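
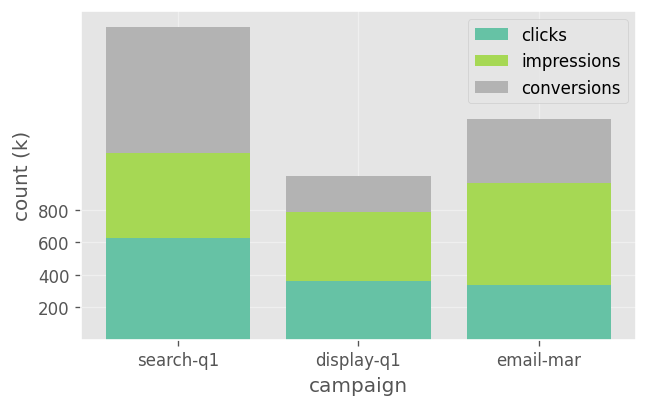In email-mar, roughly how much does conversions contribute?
≈ 400

conversions top ≈ 1400, bottom ≈ 1000; segment ≈ 400.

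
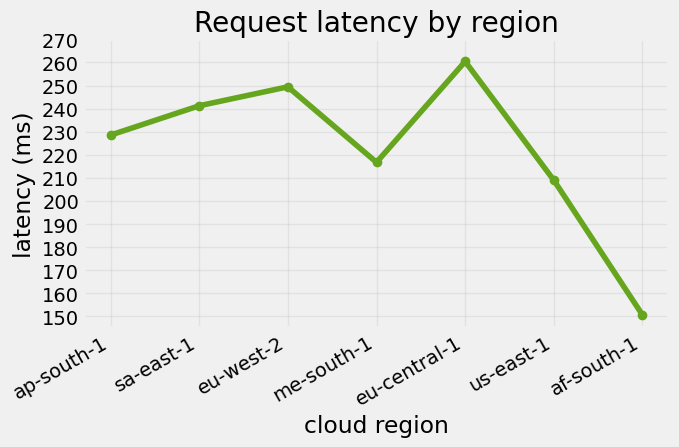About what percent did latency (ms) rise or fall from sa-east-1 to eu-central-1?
sa-east-1 ≈ 240, eu-central-1 ≈ 260; (260 − 240) / 240 ≈ +8.3%.

≈ +8.3%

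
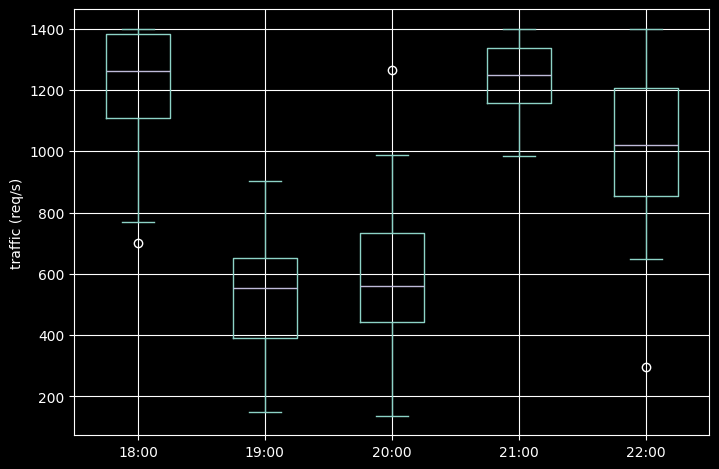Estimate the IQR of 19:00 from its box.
≈ 300

Q3 ≈ 700, Q1 ≈ 400; IQR ≈ 300.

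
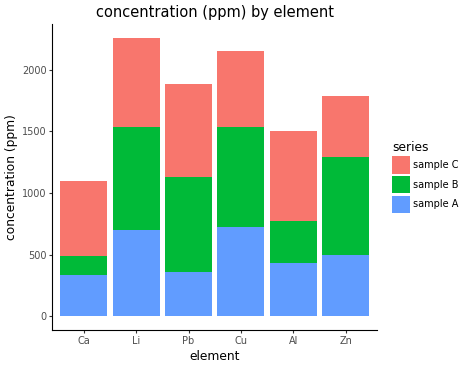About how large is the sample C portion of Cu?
sample C top ≈ 2200, bottom ≈ 1600; segment ≈ 600.

≈ 600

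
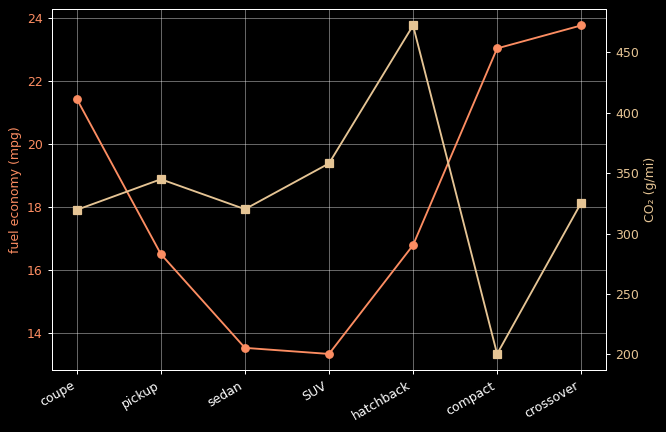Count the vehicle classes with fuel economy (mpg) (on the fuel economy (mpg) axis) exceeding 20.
Above 20: coupe, compact, crossover.

3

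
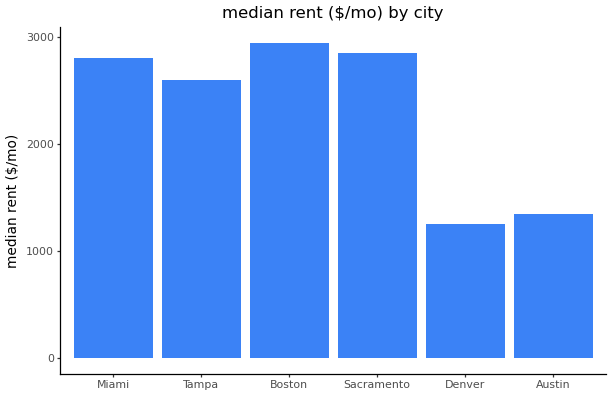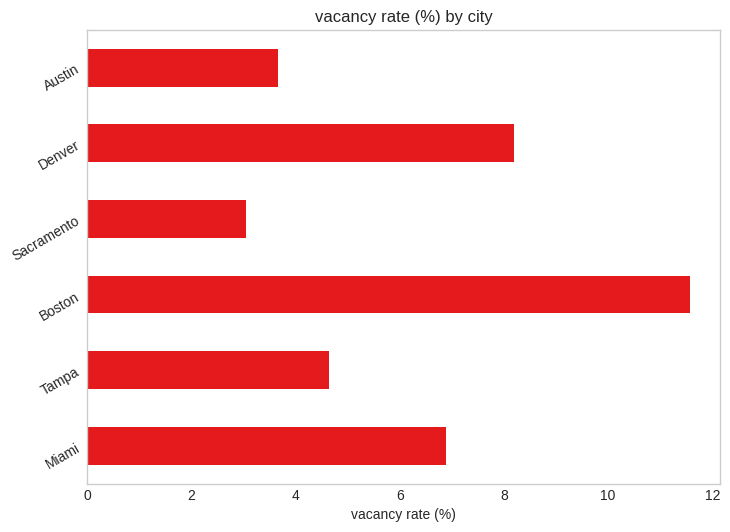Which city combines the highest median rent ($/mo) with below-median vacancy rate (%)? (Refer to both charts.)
Sacramento

Chart 2 median vacancy rate (%) ≈ 6; below-median cities: Tampa, Sacramento, Austin. Among those, Sacramento has the highest median rent ($/mo) (≈ 3000).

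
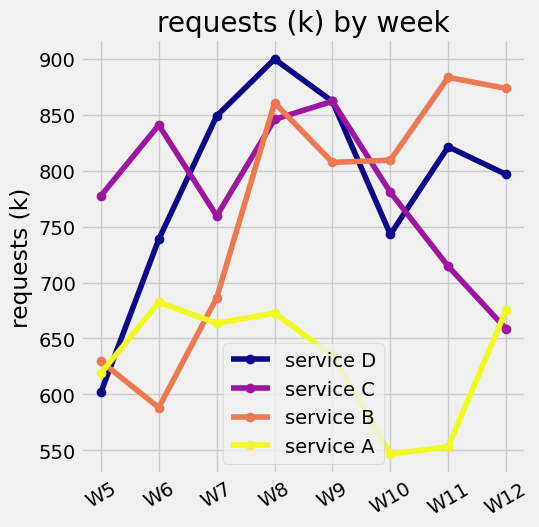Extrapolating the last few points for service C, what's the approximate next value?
≈ 575

Last three: 800, 700, 650 → slope ≈ -75/step → next ≈ 575.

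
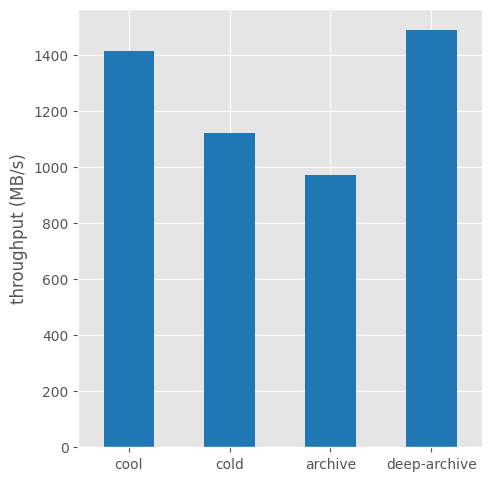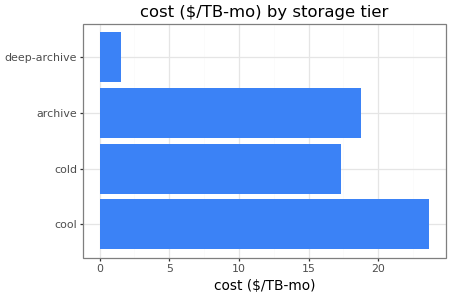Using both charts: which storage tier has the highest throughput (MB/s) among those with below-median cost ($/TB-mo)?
Chart 2 median cost ($/TB-mo) ≈ 20; below-median storage tiers: cold, deep-archive. Among those, deep-archive has the highest throughput (MB/s) (≈ 1400).

deep-archive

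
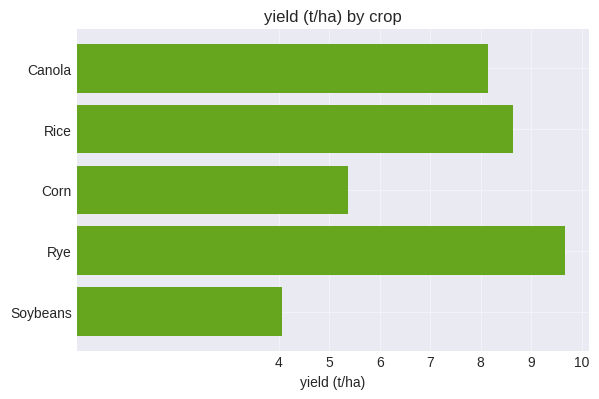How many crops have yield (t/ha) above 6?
Above 6: Canola, Rice, Rye.

3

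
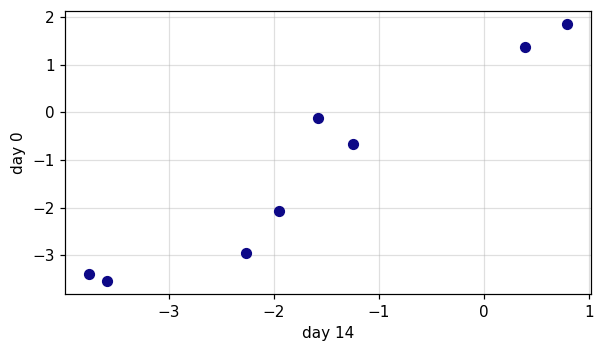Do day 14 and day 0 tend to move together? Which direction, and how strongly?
Points are positively correlated; strong (|r| ≈ 1.0).

positive, strong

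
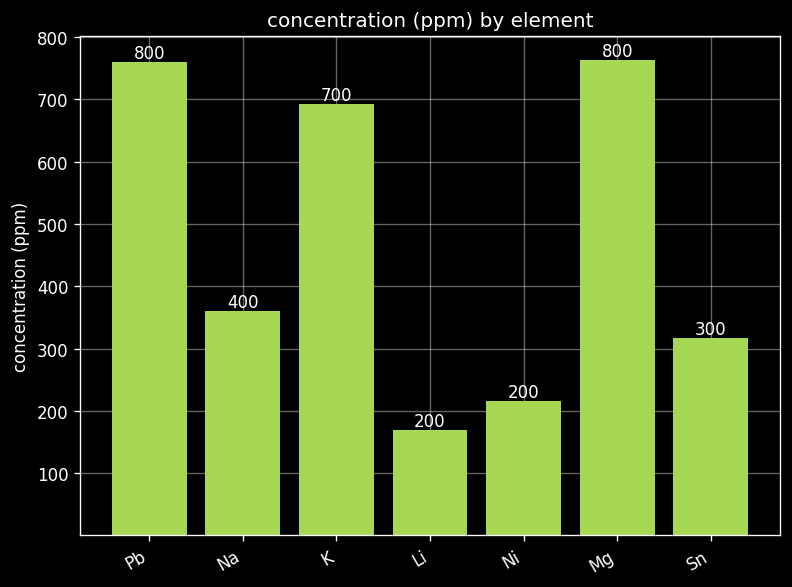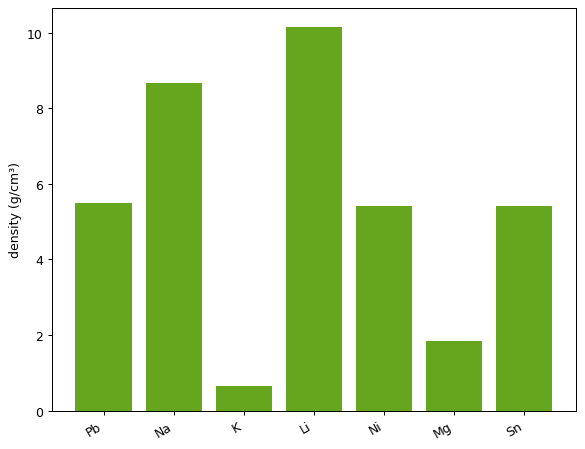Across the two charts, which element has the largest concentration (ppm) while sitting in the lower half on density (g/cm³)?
Mg

Chart 2 median density (g/cm³) ≈ 5; below-median elements: K, Mg, Sn. Among those, Mg has the highest concentration (ppm) (≈ 800).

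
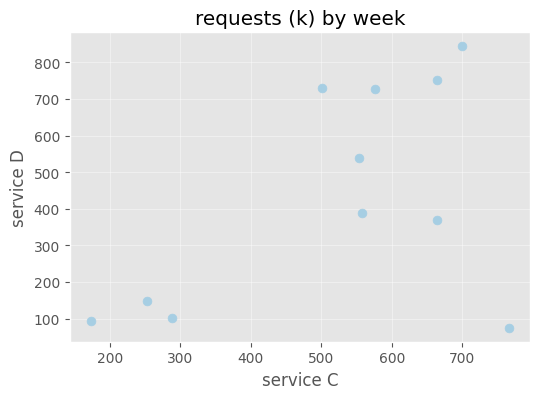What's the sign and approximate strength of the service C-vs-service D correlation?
Points are positively correlated; moderate (|r| ≈ 0.5).

positive, moderate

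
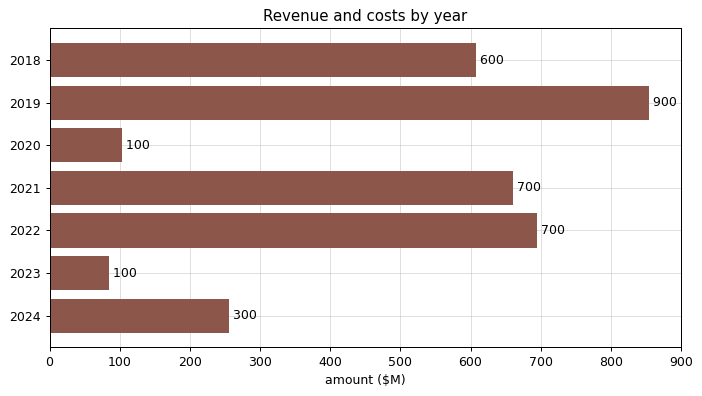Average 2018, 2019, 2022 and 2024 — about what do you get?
≈ 625

(600 + 900 + 700 + 300) / 4 ≈ 625.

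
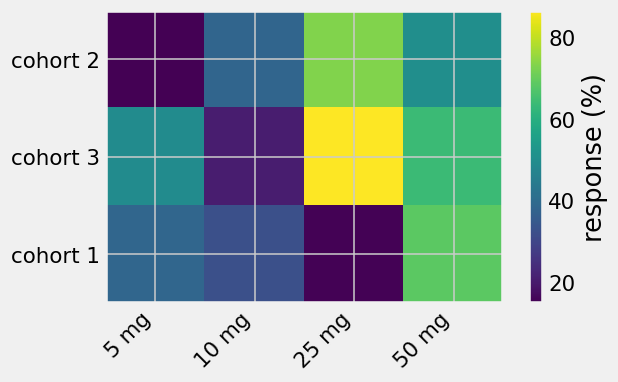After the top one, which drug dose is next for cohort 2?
50 mg

Top 3 for cohort 2: 25 mg ≈ 70, 50 mg ≈ 50, 10 mg ≈ 40.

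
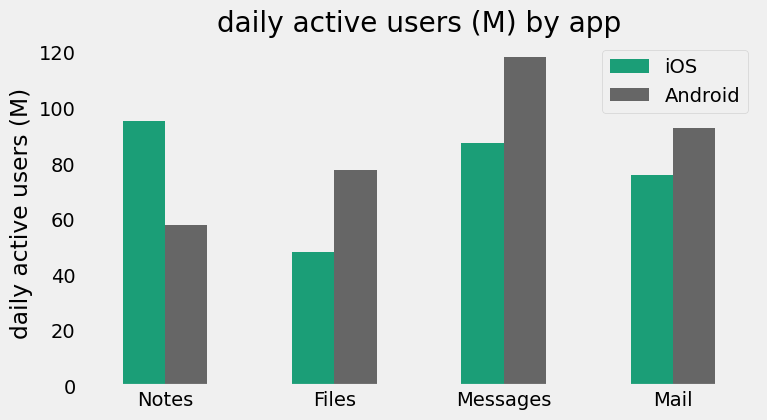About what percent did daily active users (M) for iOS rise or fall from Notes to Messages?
≈ -10%

Notes ≈ 100, Messages ≈ 90; (90 − 100) / 100 ≈ -10%.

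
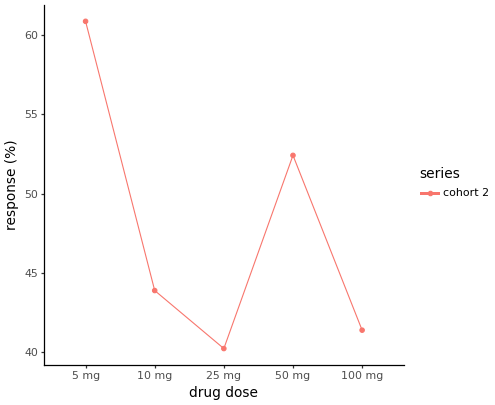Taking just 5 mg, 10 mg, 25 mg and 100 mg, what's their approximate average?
≈ 46

(60 + 44 + 40 + 42) / 4 ≈ 46.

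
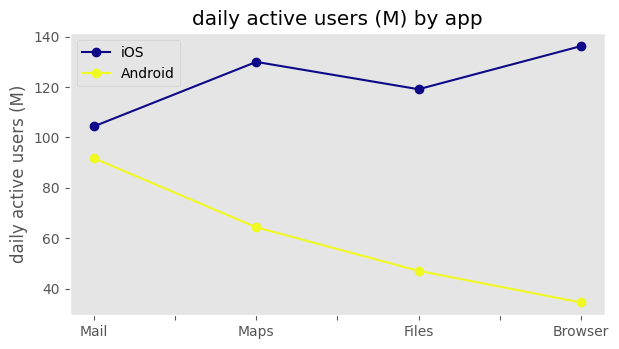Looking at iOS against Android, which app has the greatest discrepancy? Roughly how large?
Browser, ≈ 110 M

Browser: iOS ≈ 140, Android ≈ 30 → gap ≈ 110. Next-largest (Files) is only ≈ 70.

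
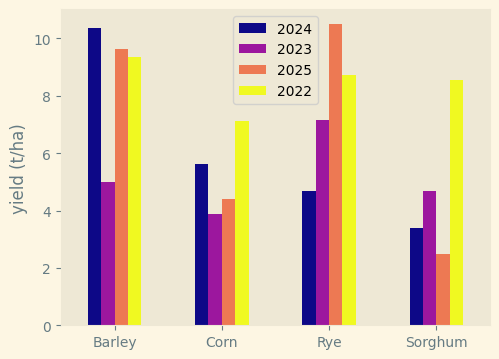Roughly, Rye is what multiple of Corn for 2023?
Rye ≈ 7, Corn ≈ 4; 7/4 ≈ 1.75.

≈ 1.75×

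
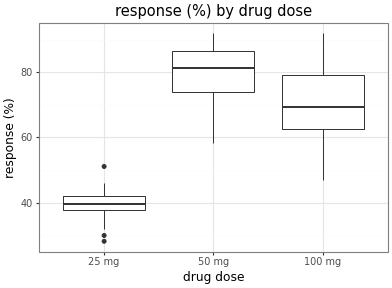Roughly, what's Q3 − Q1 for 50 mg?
≈ 10

Q3 ≈ 85, Q1 ≈ 75; IQR ≈ 10.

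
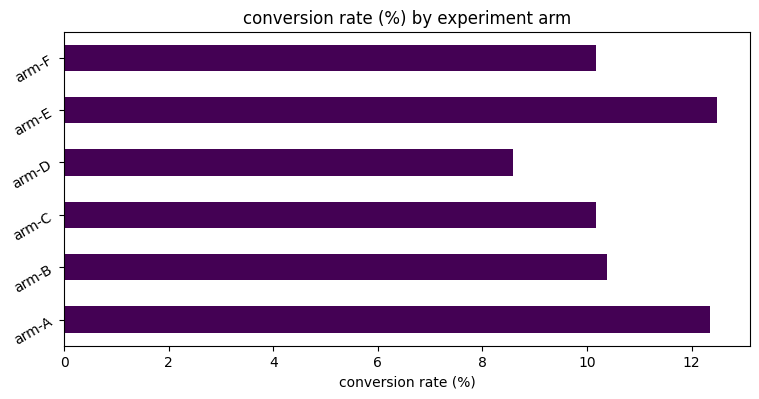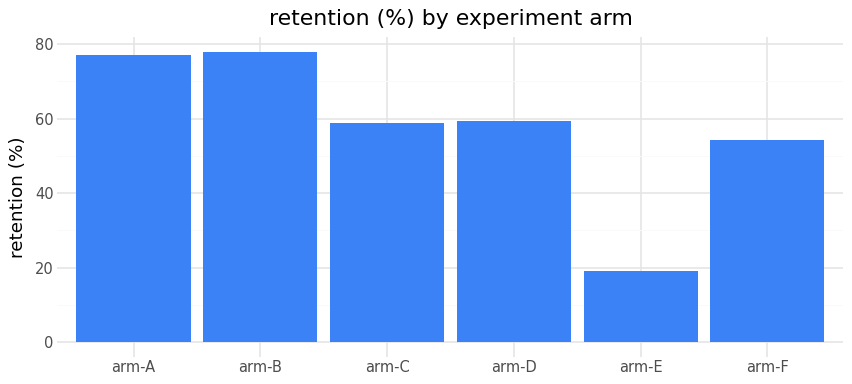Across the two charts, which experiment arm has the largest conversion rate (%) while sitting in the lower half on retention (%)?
Chart 2 median retention (%) ≈ 60; below-median experiment arms: arm-C, arm-E, arm-F. Among those, arm-E has the highest conversion rate (%) (≈ 12).

arm-E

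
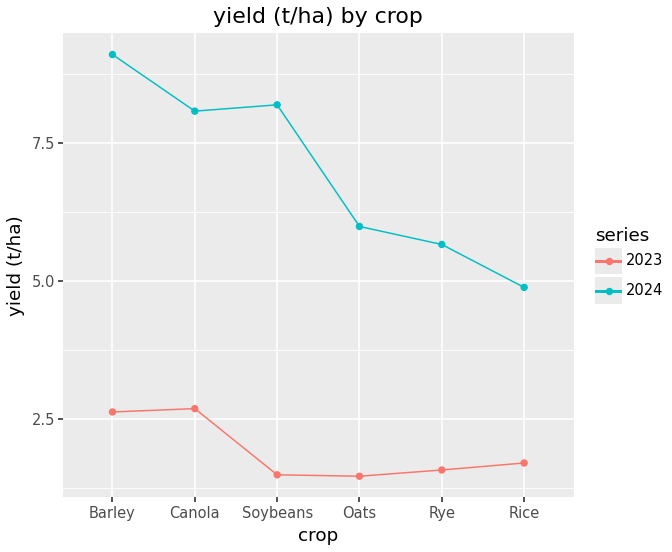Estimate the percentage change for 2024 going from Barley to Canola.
Barley ≈ 9, Canola ≈ 8; (8 − 9) / 9 ≈ -11.1%.

≈ -11.1%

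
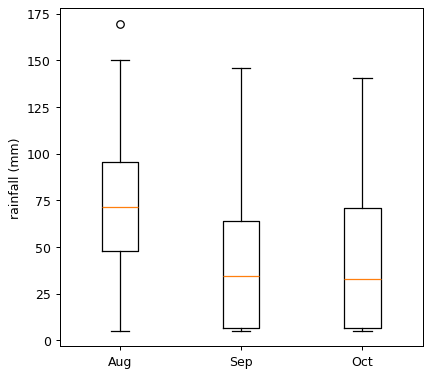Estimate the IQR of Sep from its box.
Q3 ≈ 65, Q1 ≈ 5; IQR ≈ 60.

≈ 60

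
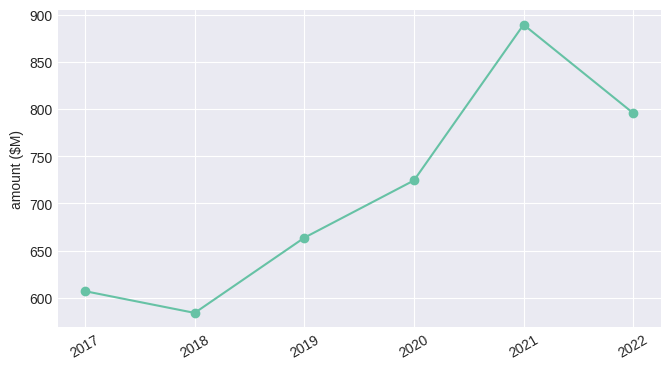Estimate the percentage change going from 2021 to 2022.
≈ -11.1%

2021 ≈ 900, 2022 ≈ 800; (800 − 900) / 900 ≈ -11.1%.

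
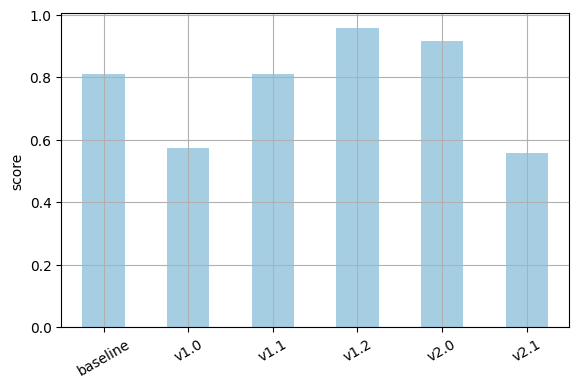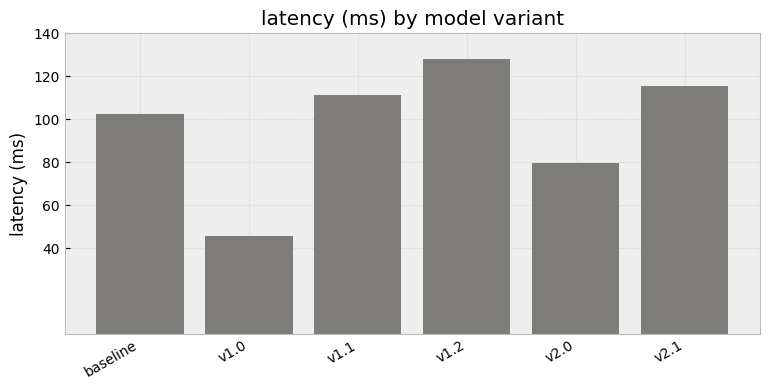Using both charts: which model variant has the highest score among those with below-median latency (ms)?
Chart 2 median latency (ms) ≈ 100; below-median model variants: baseline, v1.0, v2.0. Among those, v2.0 has the highest score (≈ 0.9).

v2.0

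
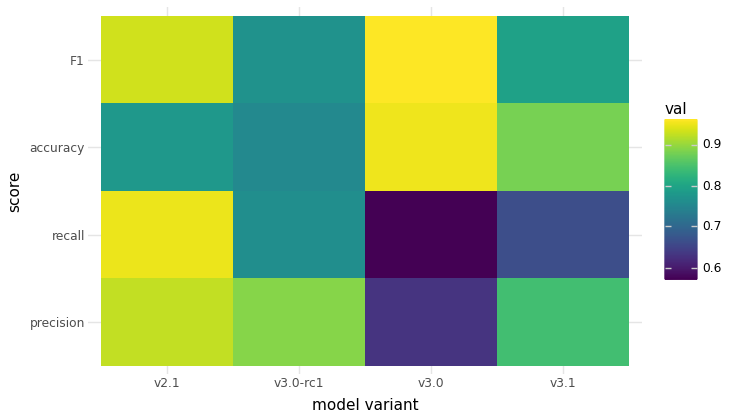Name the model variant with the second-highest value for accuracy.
v3.1

Top 3 for accuracy: v3.0 ≈ 0.95, v3.1 ≈ 0.90, v2.1 ≈ 0.80.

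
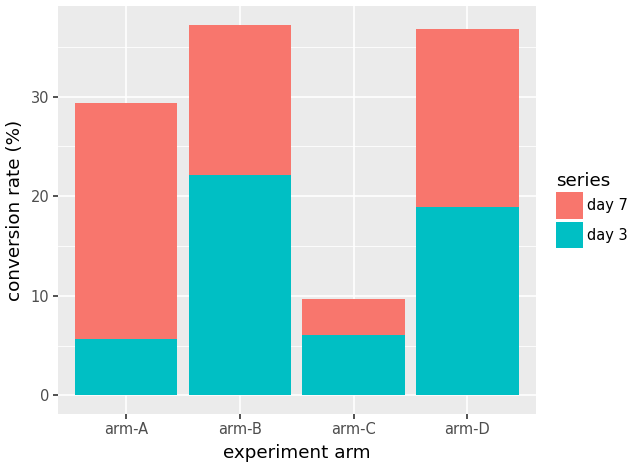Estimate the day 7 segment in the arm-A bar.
day 7 top ≈ 30, bottom ≈ 5; segment ≈ 25.

≈ 25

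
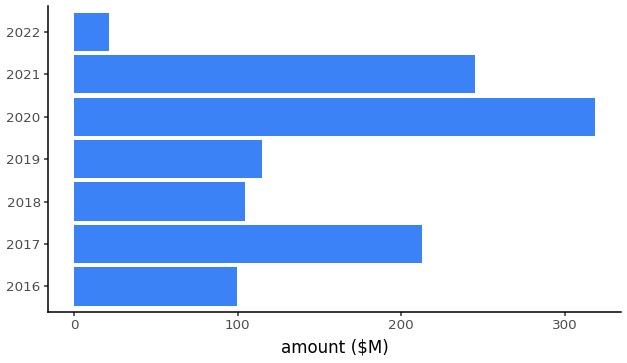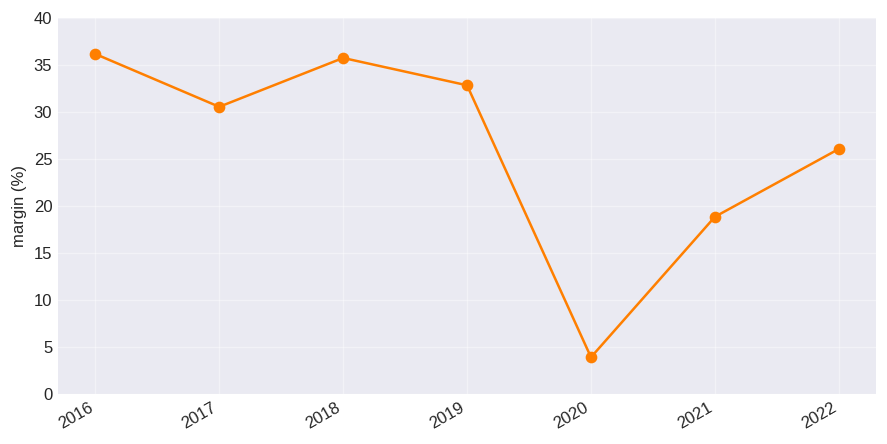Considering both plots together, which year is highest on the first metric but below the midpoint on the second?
2020

Chart 2 median margin (%) ≈ 30; below-median years: 2020, 2021, 2022. Among those, 2020 has the highest amount ($M) (≈ 300).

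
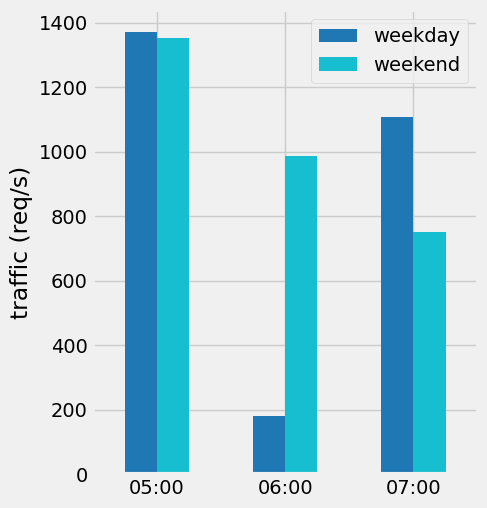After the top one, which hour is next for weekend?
Top 3 for weekend: 05:00 ≈ 1400, 06:00 ≈ 1000, 07:00 ≈ 800.

06:00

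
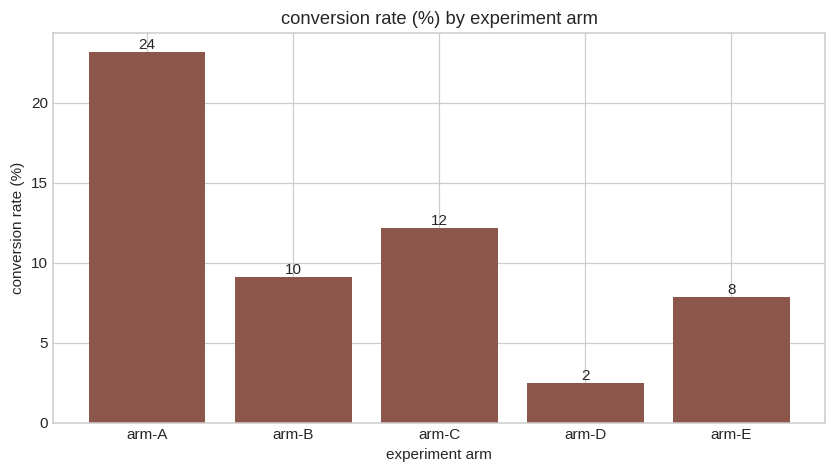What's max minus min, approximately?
Max arm-A ≈ 24, min arm-D ≈ 2; range ≈ 22.

≈ 22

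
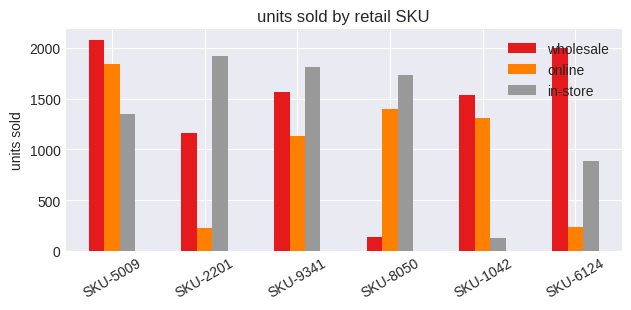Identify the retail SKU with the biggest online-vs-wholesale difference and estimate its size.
SKU-6124, ≈ 1800

SKU-6124: online ≈ 200, wholesale ≈ 2000 → gap ≈ 1800. Next-largest (SKU-8050) is only ≈ 1200.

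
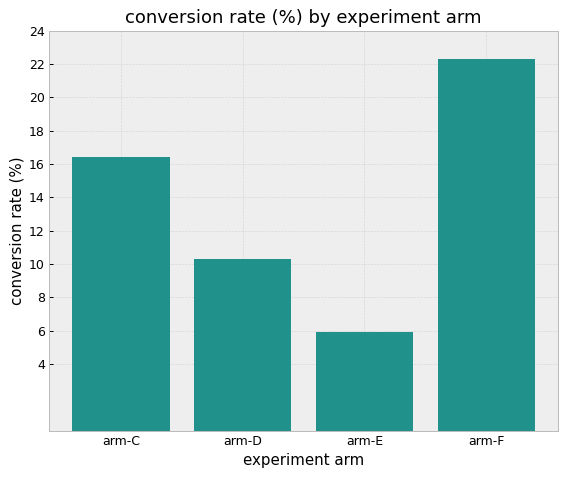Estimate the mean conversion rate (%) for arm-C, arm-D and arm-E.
≈ 11

(16 + 10 + 6) / 3 ≈ 11.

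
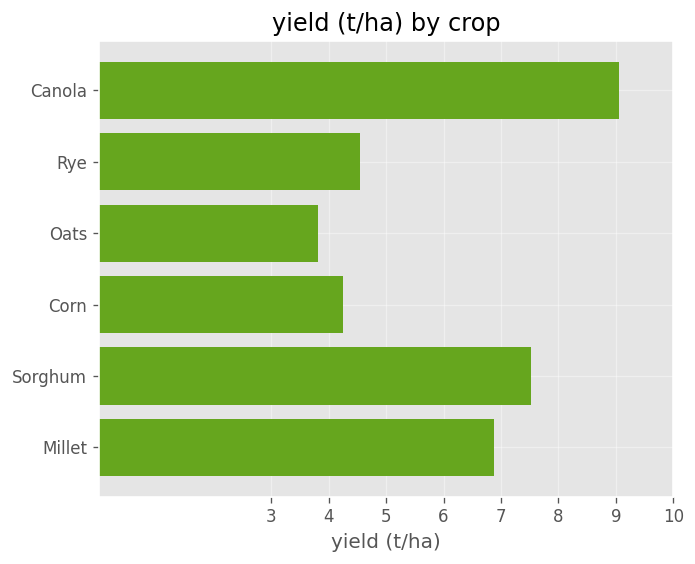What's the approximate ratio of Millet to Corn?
Millet ≈ 7, Corn ≈ 4; 7/4 ≈ 1.75.

≈ 1.75×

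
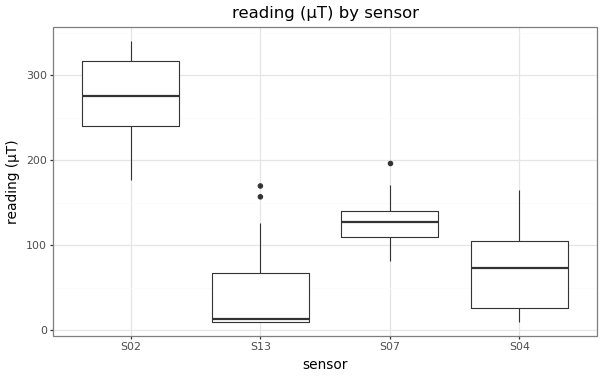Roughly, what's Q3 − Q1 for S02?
Q3 ≈ 325, Q1 ≈ 250; IQR ≈ 75.

≈ 75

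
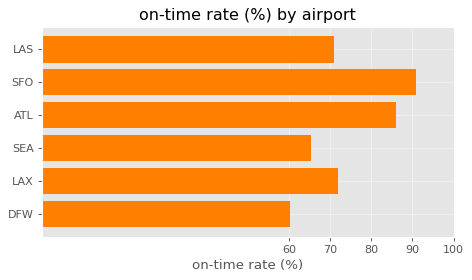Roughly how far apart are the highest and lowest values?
Max SFO ≈ 90, min DFW ≈ 60; range ≈ 30.

≈ 30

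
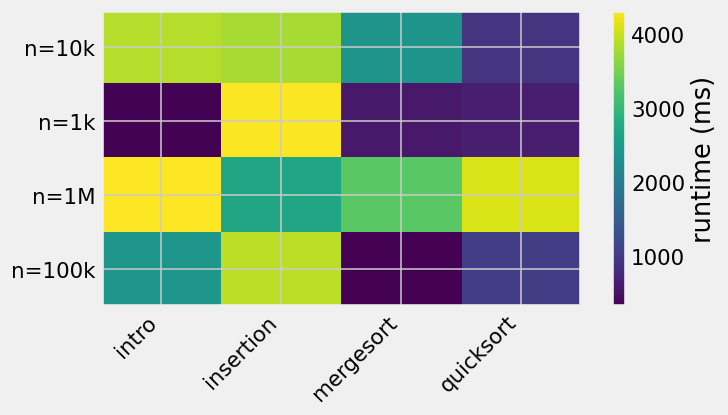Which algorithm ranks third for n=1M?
mergesort

Top 4 for n=1M: intro ≈ 4500, quicksort ≈ 4000, mergesort ≈ 3500, insertion ≈ 2500.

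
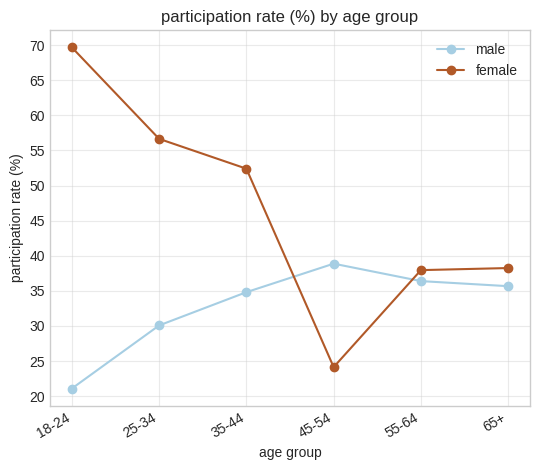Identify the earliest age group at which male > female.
45-54

35-44: male ≈ 35 vs female ≈ 50 (not yet); 45-54: male ≈ 40 vs female ≈ 25 (first crossover).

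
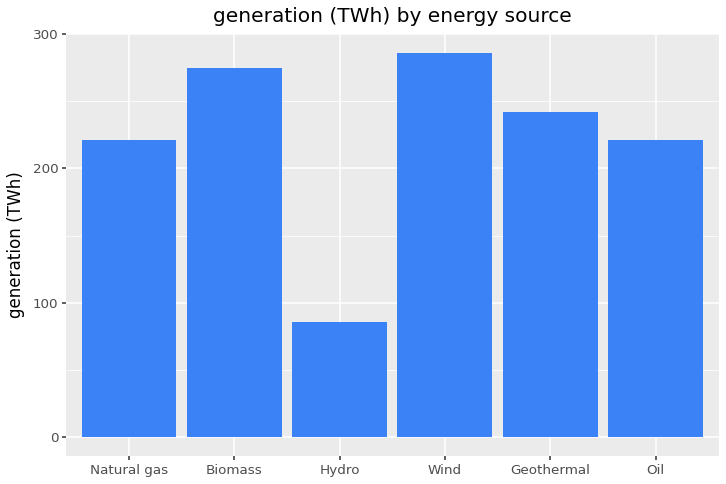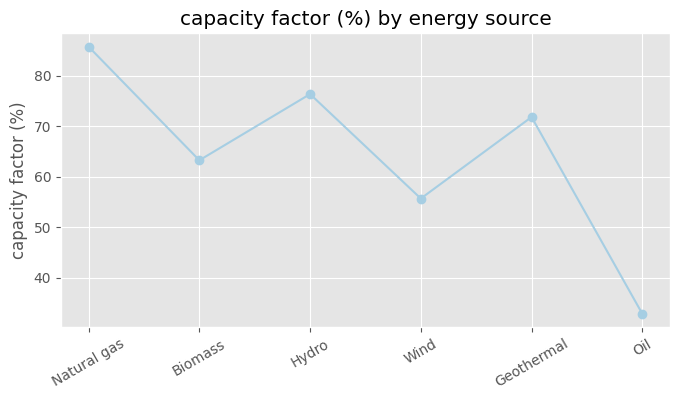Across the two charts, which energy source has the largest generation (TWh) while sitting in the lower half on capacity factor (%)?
Chart 2 median capacity factor (%) ≈ 70; below-median energy sources: Biomass, Wind, Oil. Among those, Wind has the highest generation (TWh) (≈ 300).

Wind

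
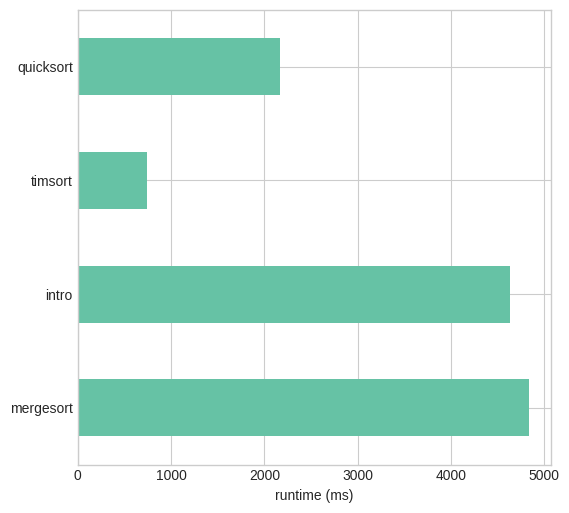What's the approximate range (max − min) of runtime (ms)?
Max mergesort ≈ 5000, min timsort ≈ 500; range ≈ 4500.

≈ 4500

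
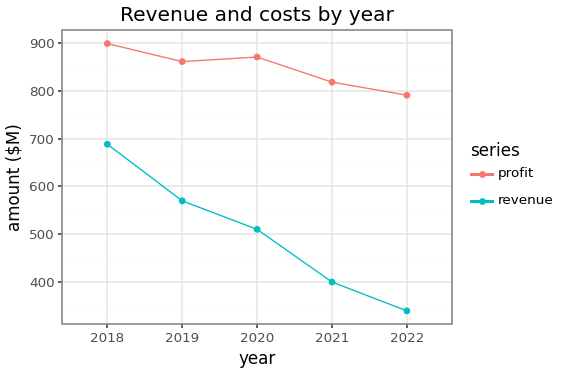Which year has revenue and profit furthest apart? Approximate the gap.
2022: revenue ≈ 350, profit ≈ 800 → gap ≈ 450. Next-largest (2021) is only ≈ 400.

2022, ≈ 450 $M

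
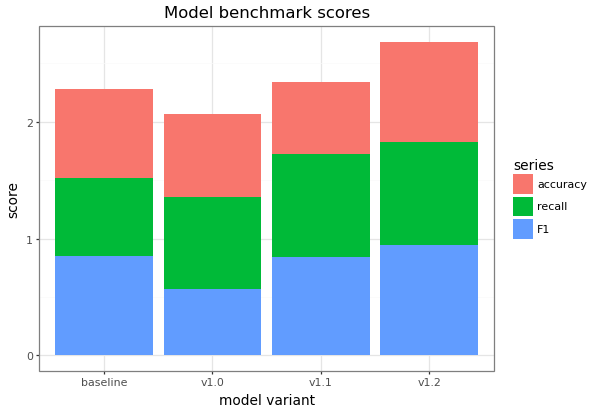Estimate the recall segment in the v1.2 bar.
≈ 1.0

recall top ≈ 2.0, bottom ≈ 1.0; segment ≈ 1.0.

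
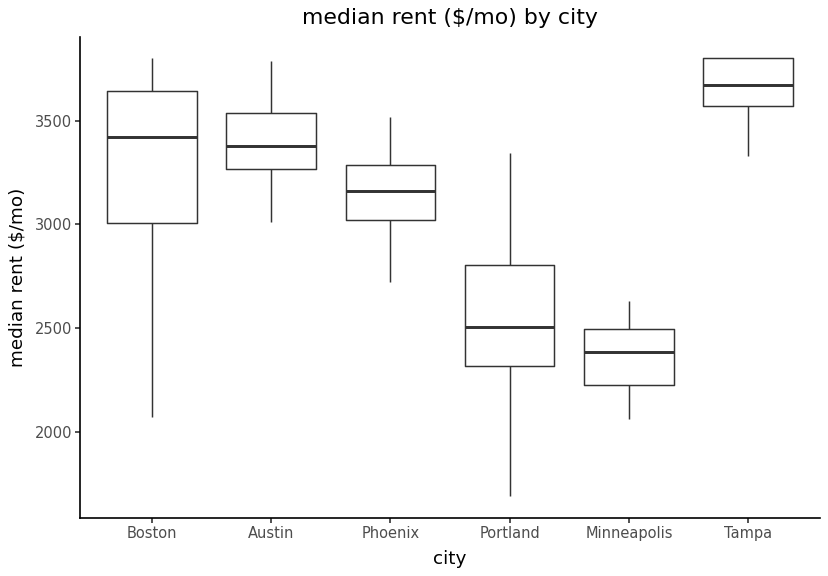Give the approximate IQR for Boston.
≈ 600

Q3 ≈ 3600, Q1 ≈ 3000; IQR ≈ 600.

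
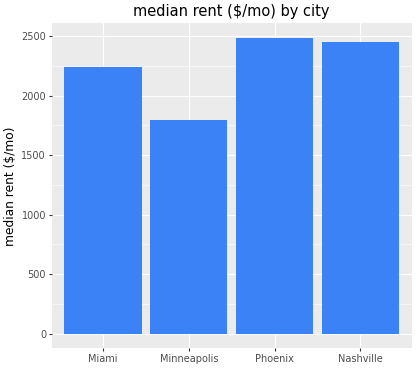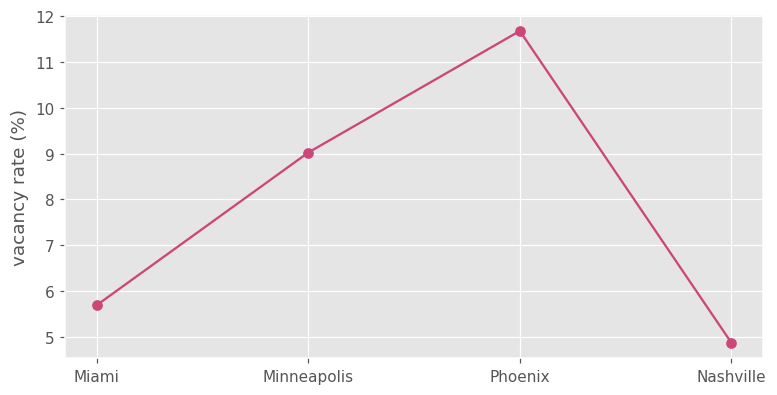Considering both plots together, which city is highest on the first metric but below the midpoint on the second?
Chart 2 median vacancy rate (%) ≈ 8; below-median cities: Miami, Nashville. Among those, Nashville has the highest median rent ($/mo) (≈ 2500).

Nashville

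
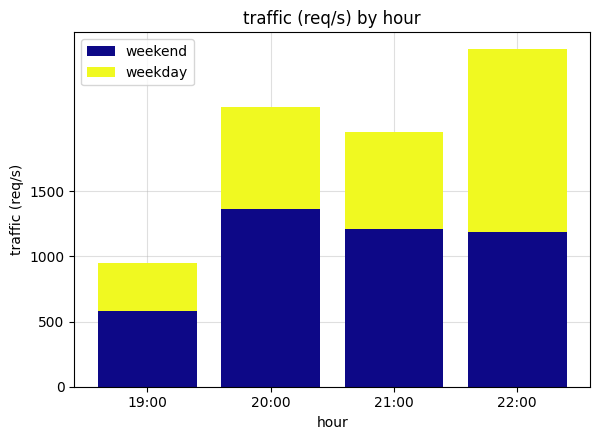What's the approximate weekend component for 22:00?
weekend top ≈ 1000, bottom ≈ 0; segment ≈ 1000.

≈ 1000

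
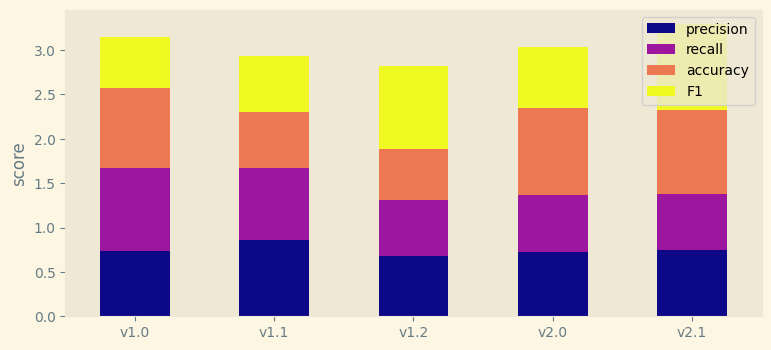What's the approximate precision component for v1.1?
≈ 1.0

precision top ≈ 1.0, bottom ≈ 0.0; segment ≈ 1.0.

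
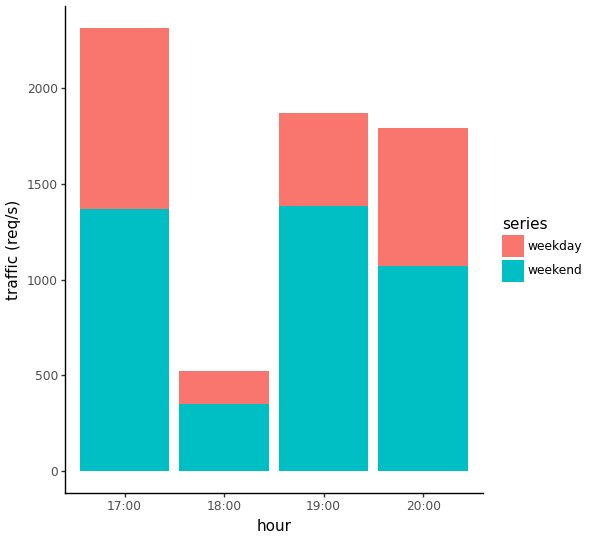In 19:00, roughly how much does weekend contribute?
weekend top ≈ 1400, bottom ≈ 0; segment ≈ 1400.

≈ 1400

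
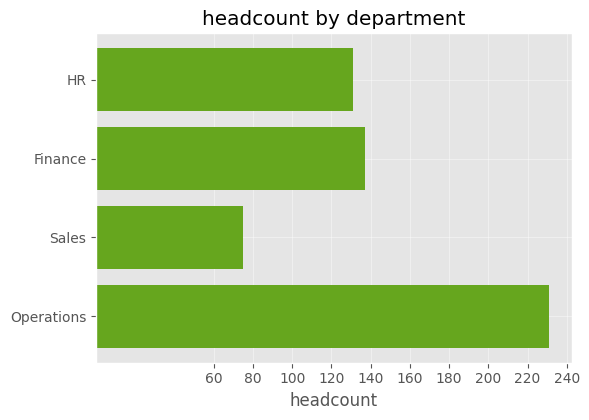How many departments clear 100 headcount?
3

Above 100: HR, Finance, Operations.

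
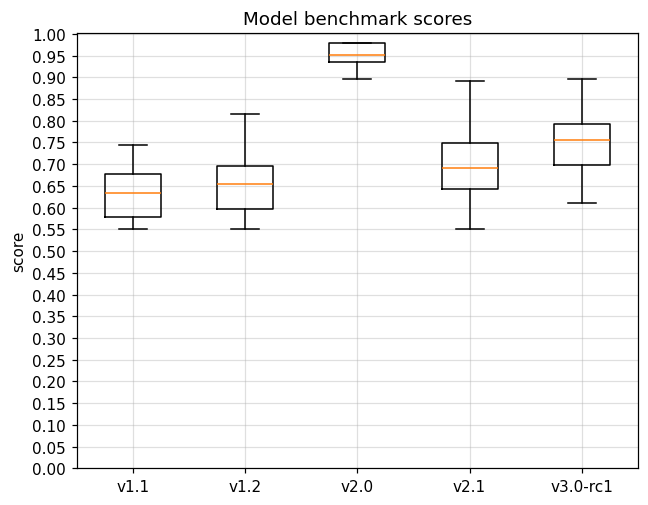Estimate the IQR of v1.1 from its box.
Q3 ≈ 0.70, Q1 ≈ 0.60; IQR ≈ 0.10.

≈ 0.10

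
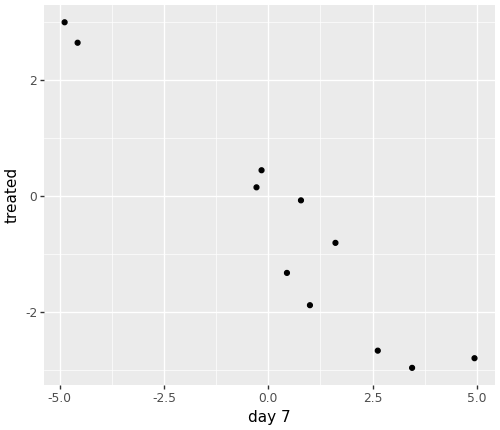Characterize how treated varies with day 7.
negative, strong

Points are negatively correlated; strong (|r| ≈ 1.0).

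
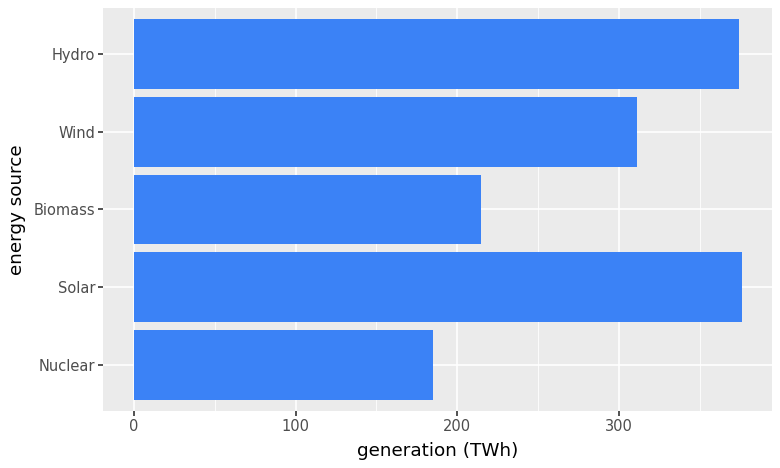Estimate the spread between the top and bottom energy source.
≈ 200

Max Solar ≈ 400, min Nuclear ≈ 200; range ≈ 200.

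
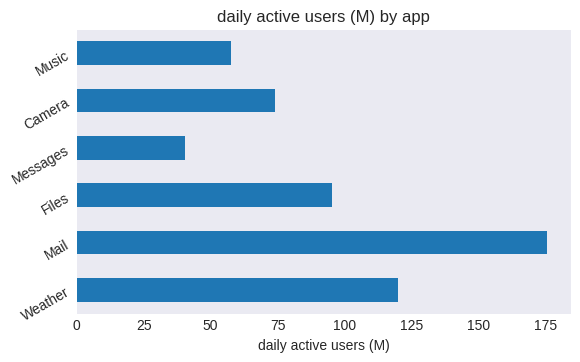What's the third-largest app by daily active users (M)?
Files

Top 4: Mail ≈ 180, Weather ≈ 120, Files ≈ 100, Camera ≈ 80.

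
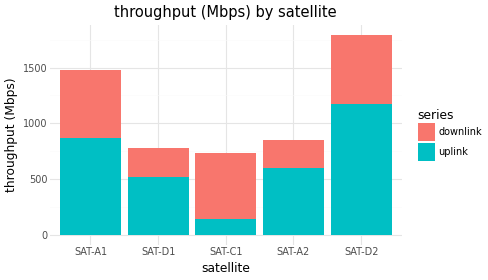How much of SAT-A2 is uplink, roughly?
uplink top ≈ 600, bottom ≈ 0; segment ≈ 600.

≈ 600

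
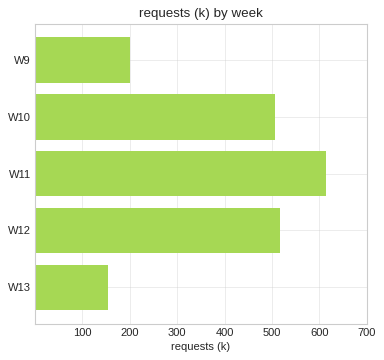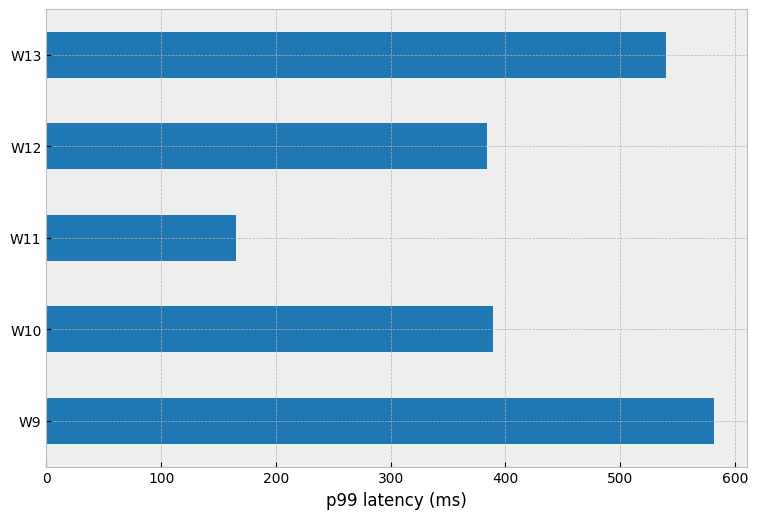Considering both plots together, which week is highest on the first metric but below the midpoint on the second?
Chart 2 median p99 latency (ms) ≈ 400; below-median weeks: W11, W12. Among those, W11 has the highest requests (k) (≈ 600).

W11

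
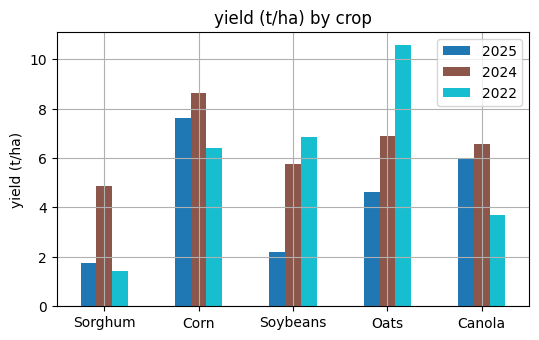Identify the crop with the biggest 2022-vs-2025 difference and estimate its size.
Oats, ≈ 6 t/ha

Oats: 2022 ≈ 11, 2025 ≈ 5 → gap ≈ 6. Next-largest (Soybeans) is only ≈ 5.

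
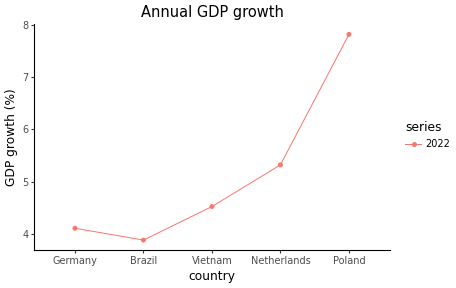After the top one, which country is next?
Netherlands

Top 3: Poland ≈ 8.0, Netherlands ≈ 5.5, Vietnam ≈ 4.5.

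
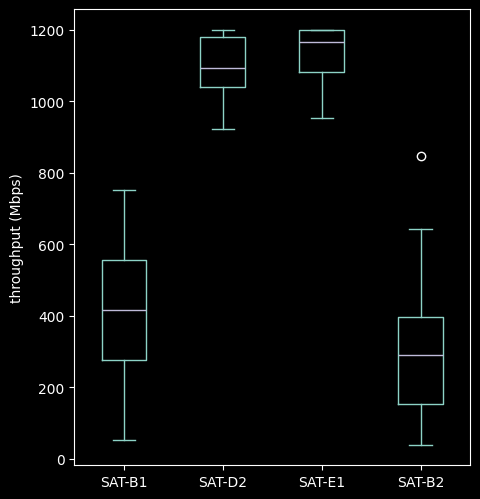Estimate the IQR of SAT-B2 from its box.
≈ 200

Q3 ≈ 400, Q1 ≈ 200; IQR ≈ 200.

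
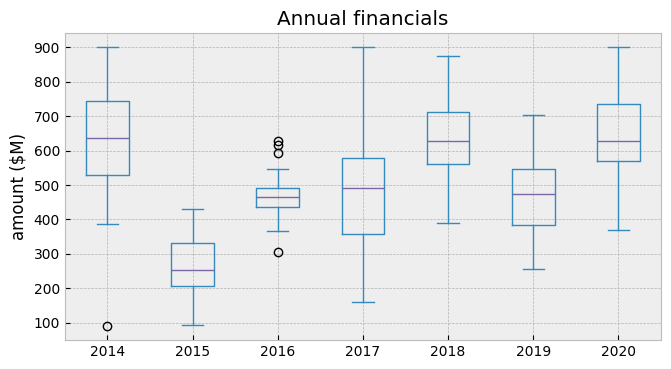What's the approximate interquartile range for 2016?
≈ 50

Q3 ≈ 500, Q1 ≈ 450; IQR ≈ 50.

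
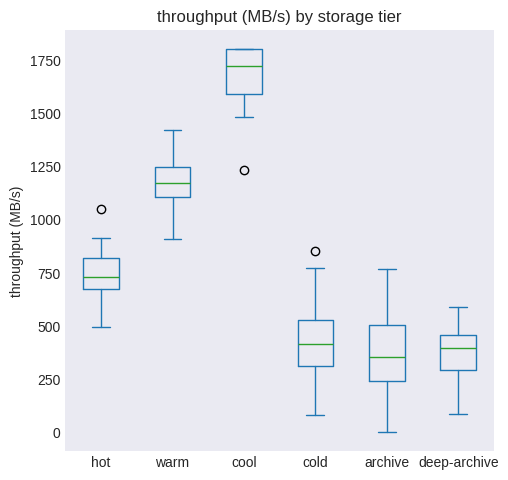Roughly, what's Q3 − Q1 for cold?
Q3 ≈ 600, Q1 ≈ 400; IQR ≈ 200.

≈ 200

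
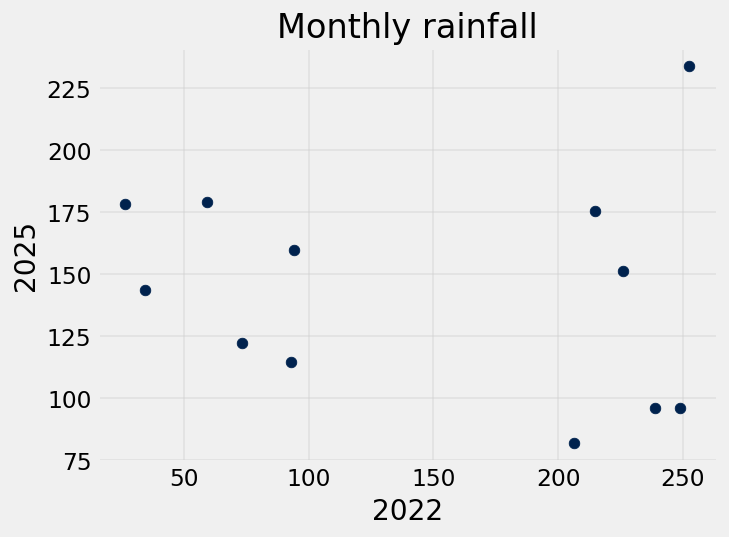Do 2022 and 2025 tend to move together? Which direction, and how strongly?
no clear correlation

Points are roughly uncorrelated; weak (|r| ≈ 0.1).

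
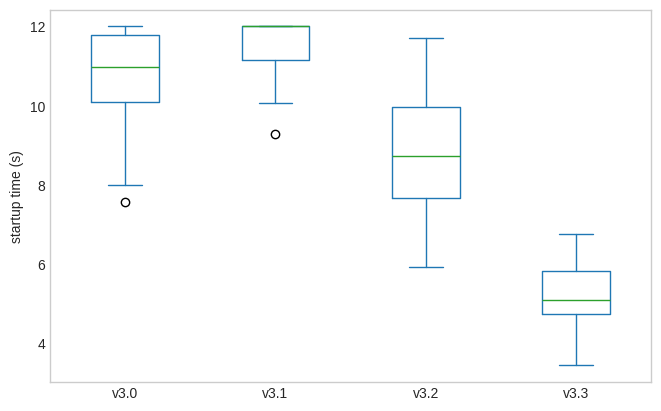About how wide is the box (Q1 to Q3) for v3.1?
Q3 ≈ 12, Q1 ≈ 11; IQR ≈ 1.

≈ 1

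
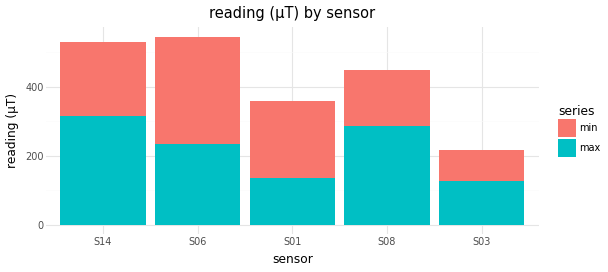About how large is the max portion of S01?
max top ≈ 150, bottom ≈ 0; segment ≈ 150.

≈ 150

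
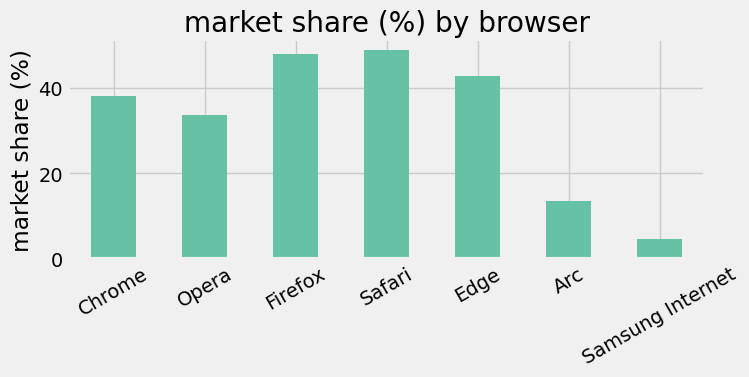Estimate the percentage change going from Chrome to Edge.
Chrome ≈ 40, Edge ≈ 45; (45 − 40) / 40 ≈ +12.5%.

≈ +12.5%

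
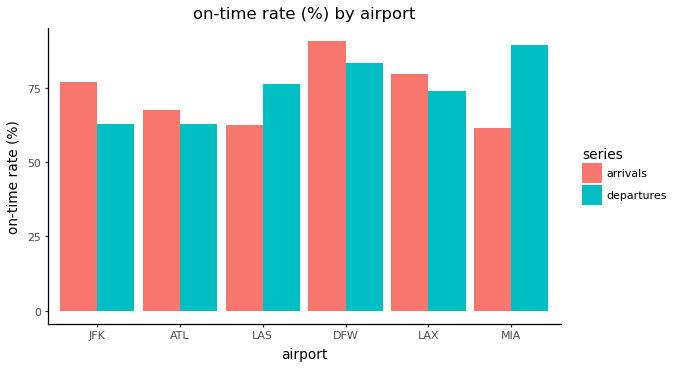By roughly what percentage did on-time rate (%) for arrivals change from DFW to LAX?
DFW ≈ 90, LAX ≈ 80; (80 − 90) / 90 ≈ -11.1%.

≈ -11.1%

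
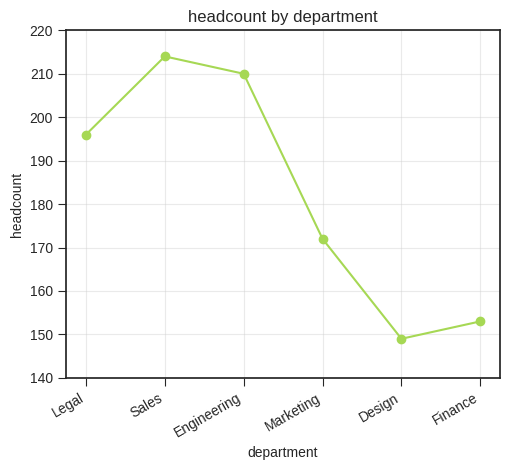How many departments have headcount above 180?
3

Above 180: Legal, Sales, Engineering.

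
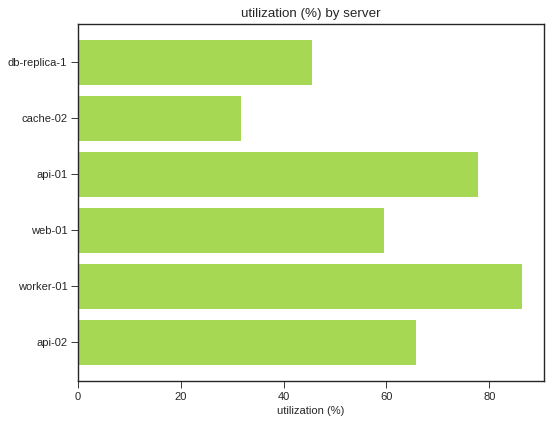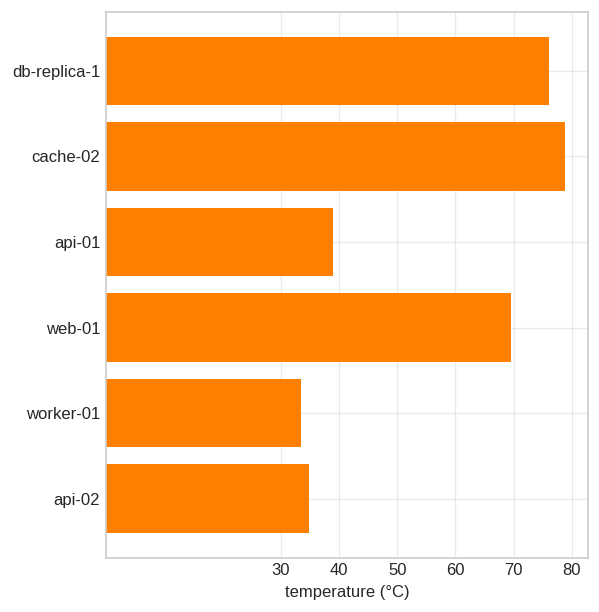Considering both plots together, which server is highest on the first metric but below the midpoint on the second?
Chart 2 median temperature (°C) ≈ 50; below-median servers: api-01, worker-01, api-02. Among those, worker-01 has the highest utilization (%) (≈ 90).

worker-01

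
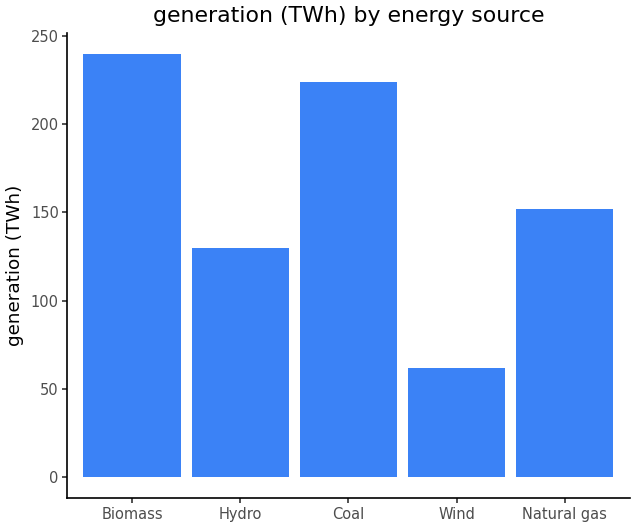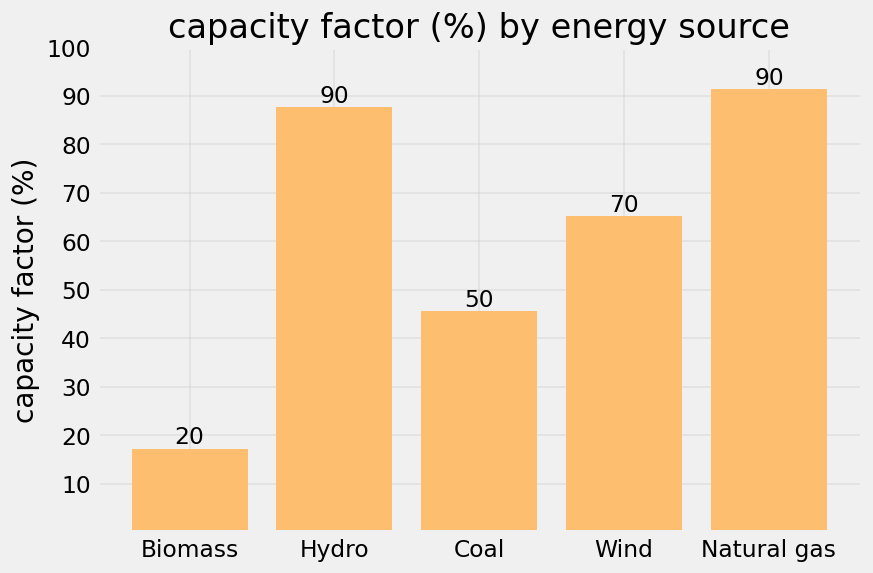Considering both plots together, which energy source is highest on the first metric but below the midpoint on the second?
Chart 2 median capacity factor (%) ≈ 70; below-median energy sources: Biomass, Coal. Among those, Biomass has the highest generation (TWh) (≈ 250).

Biomass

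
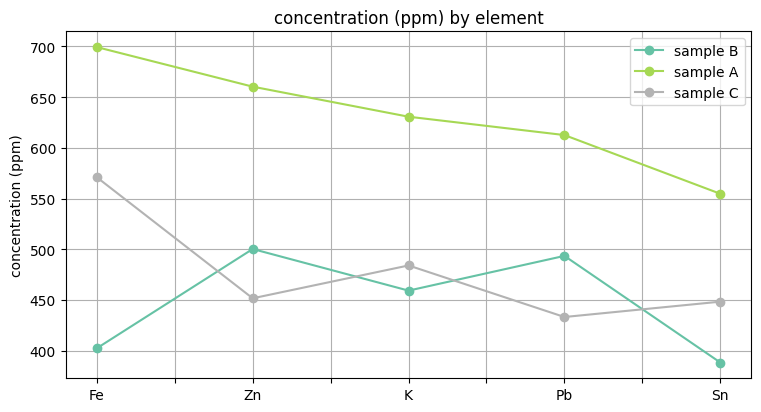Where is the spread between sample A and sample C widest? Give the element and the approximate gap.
Zn, ≈ 200 ppm

Zn: sample A ≈ 650, sample C ≈ 450 → gap ≈ 200. Next-largest (Pb) is only ≈ 150.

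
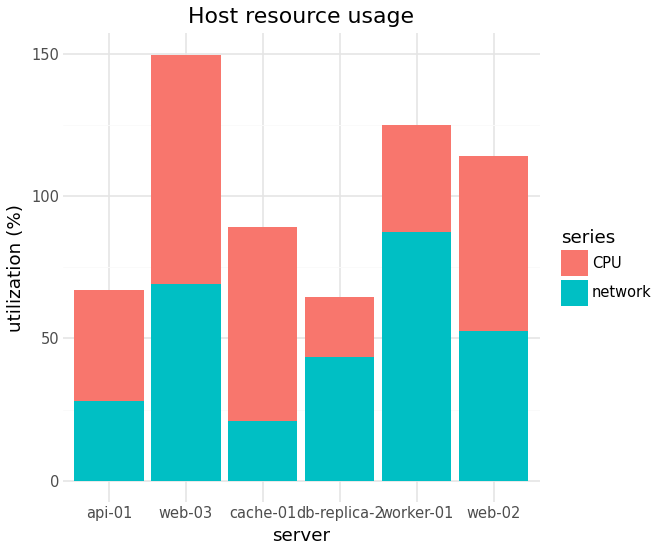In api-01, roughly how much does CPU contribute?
CPU top ≈ 60, bottom ≈ 20; segment ≈ 40.

≈ 40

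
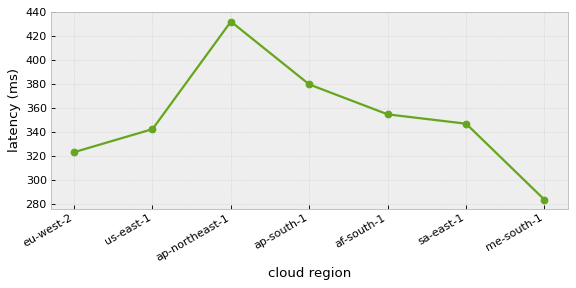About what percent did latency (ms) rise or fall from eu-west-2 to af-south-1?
≈ +12.5%

eu-west-2 ≈ 320, af-south-1 ≈ 360; (360 − 320) / 320 ≈ +12.5%.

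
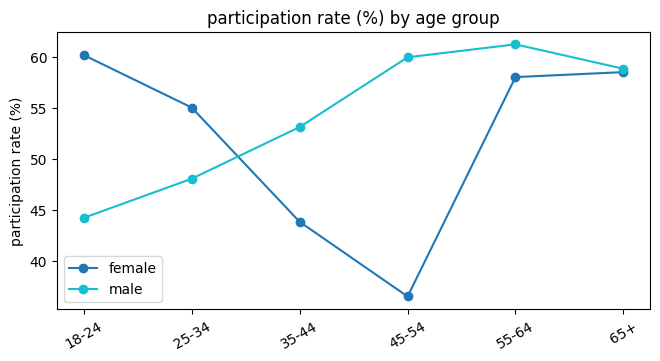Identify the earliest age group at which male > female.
25-34: male ≈ 50 vs female ≈ 55 (not yet); 35-44: male ≈ 55 vs female ≈ 45 (first crossover).

35-44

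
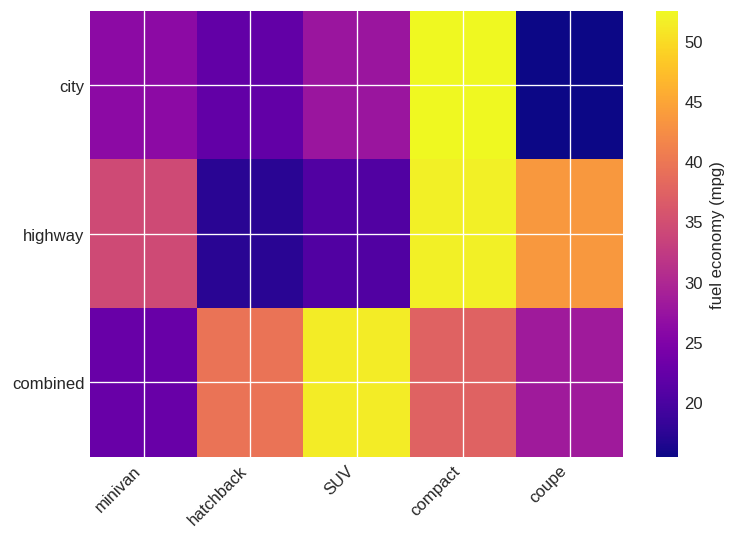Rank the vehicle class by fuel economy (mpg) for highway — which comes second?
Top 3 for highway: compact ≈ 50, coupe ≈ 45, minivan ≈ 35.

coupe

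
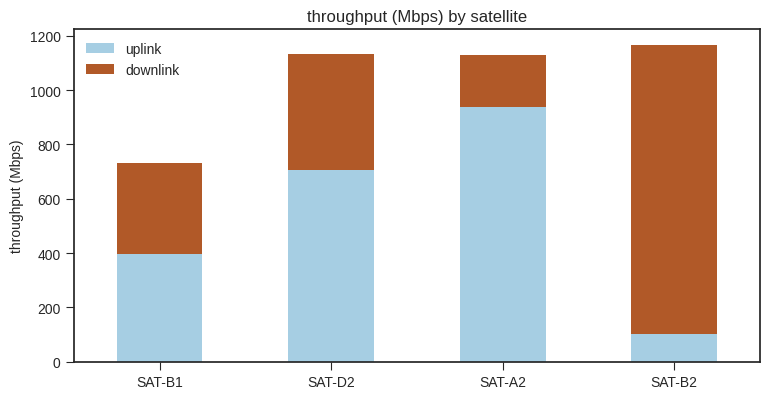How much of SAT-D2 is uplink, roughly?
≈ 700

uplink top ≈ 700, bottom ≈ 0; segment ≈ 700.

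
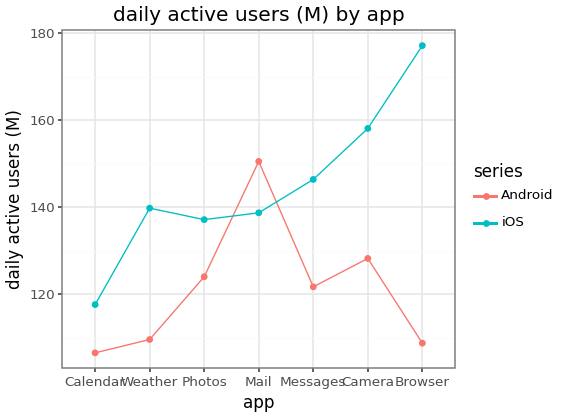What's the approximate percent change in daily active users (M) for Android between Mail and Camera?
≈ -13.3%

Mail ≈ 150, Camera ≈ 130; (130 − 150) / 150 ≈ -13.3%.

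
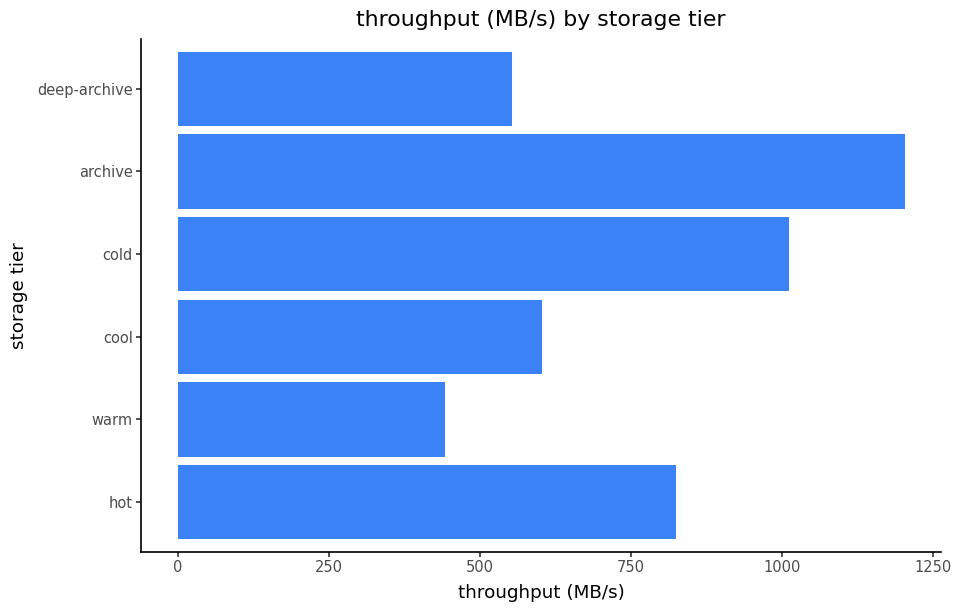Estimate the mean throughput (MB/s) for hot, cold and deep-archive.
(800 + 1000 + 600) / 3 ≈ 800.

≈ 800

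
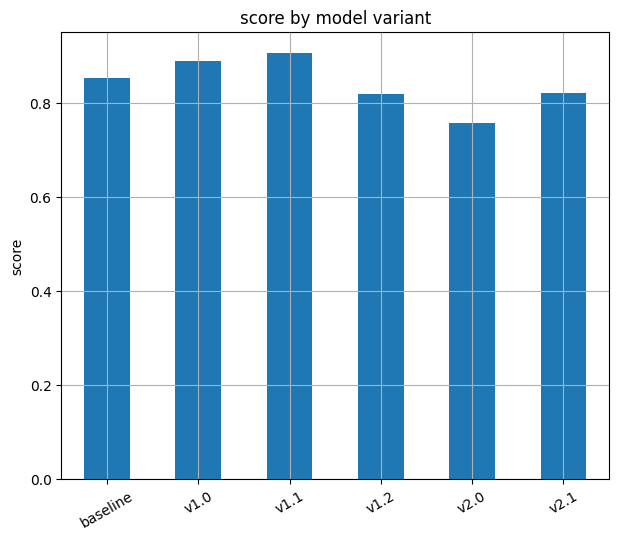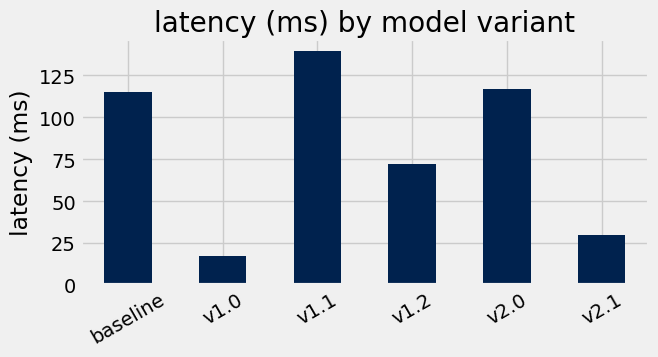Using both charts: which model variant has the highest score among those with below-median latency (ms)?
v1.0

Chart 2 median latency (ms) ≈ 100; below-median model variants: v1.0, v1.2, v2.1. Among those, v1.0 has the highest score (≈ 0.9).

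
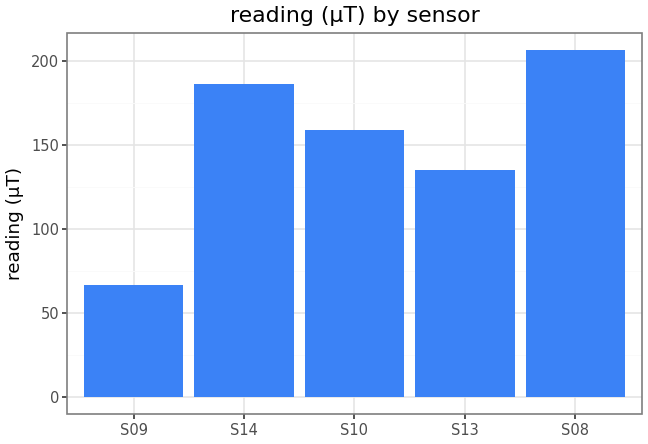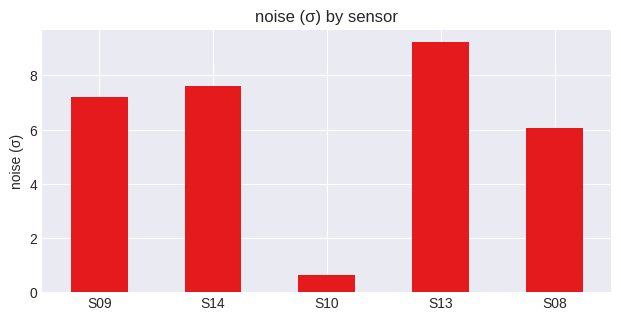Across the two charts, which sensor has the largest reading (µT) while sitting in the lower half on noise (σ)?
S08

Chart 2 median noise (σ) ≈ 7; below-median sensors: S10, S08. Among those, S08 has the highest reading (µT) (≈ 200).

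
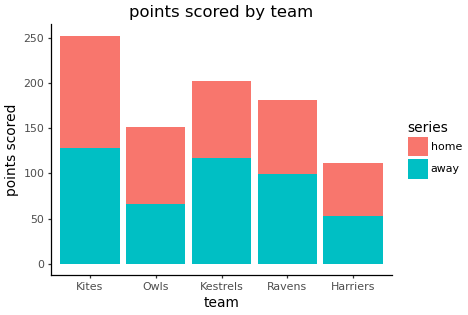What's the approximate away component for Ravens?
away top ≈ 100, bottom ≈ 0; segment ≈ 100.

≈ 100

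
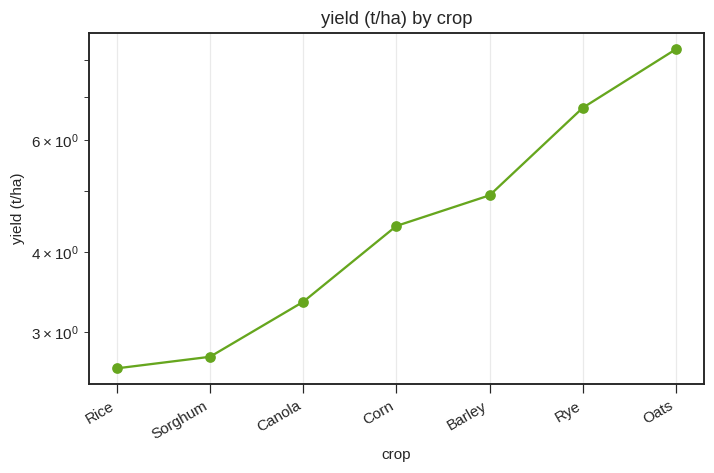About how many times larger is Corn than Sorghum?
Corn ≈ 4.5, Sorghum ≈ 2.5; 4.5/2.5 ≈ 1.8.

≈ 1.8×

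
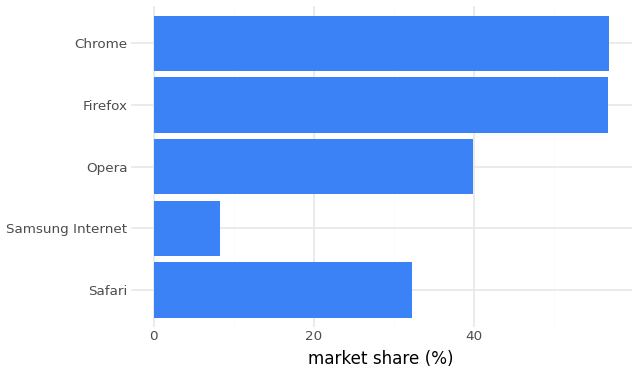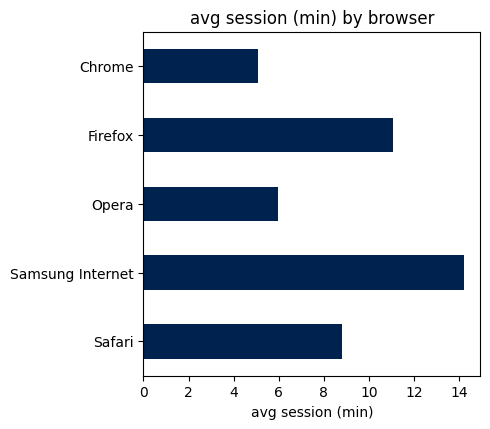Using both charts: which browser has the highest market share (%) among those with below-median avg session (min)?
Chart 2 median avg session (min) ≈ 8; below-median browsers: Opera, Chrome. Among those, Chrome has the highest market share (%) (≈ 60).

Chrome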